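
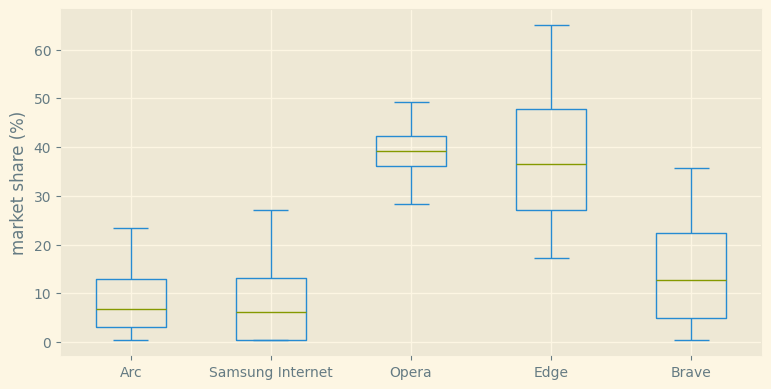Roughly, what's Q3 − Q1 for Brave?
Q3 ≈ 20, Q1 ≈ 5; IQR ≈ 15.

≈ 15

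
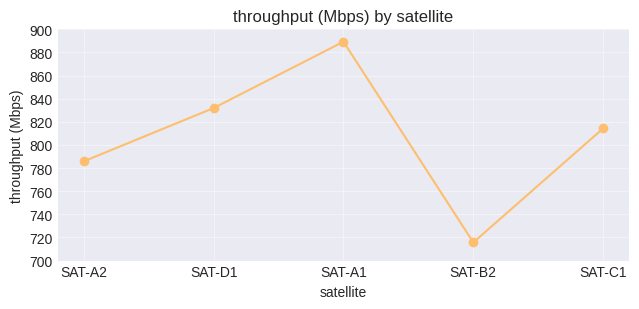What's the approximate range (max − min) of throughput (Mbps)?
≈ 160

Max SAT-A1 ≈ 880, min SAT-B2 ≈ 720; range ≈ 160.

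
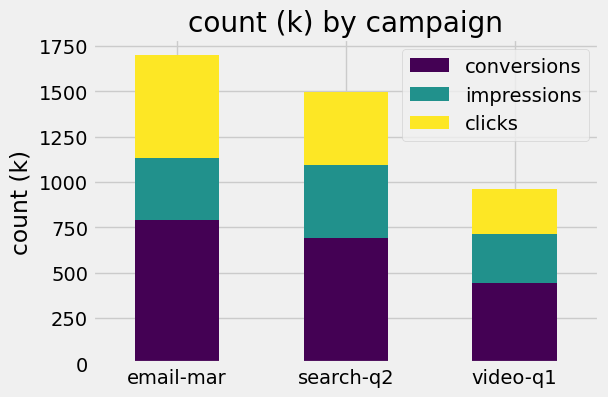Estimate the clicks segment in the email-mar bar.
clicks top ≈ 1800, bottom ≈ 1200; segment ≈ 600.

≈ 600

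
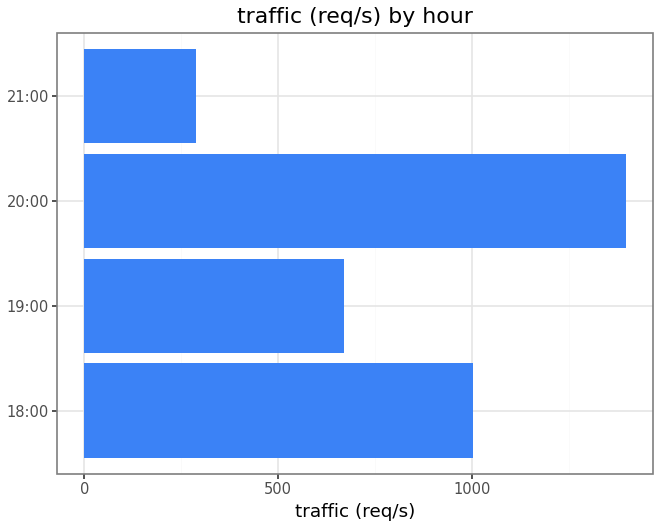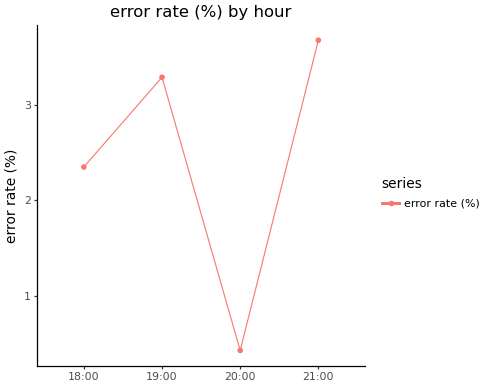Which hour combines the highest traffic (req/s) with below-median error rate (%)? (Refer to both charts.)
Chart 2 median error rate (%) ≈ 3; below-median hours: 18:00, 20:00. Among those, 20:00 has the highest traffic (req/s) (≈ 1400).

20:00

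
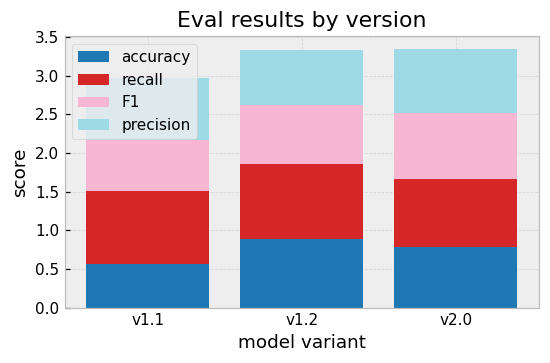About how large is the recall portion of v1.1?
≈ 1.0

recall top ≈ 1.5, bottom ≈ 0.5; segment ≈ 1.0.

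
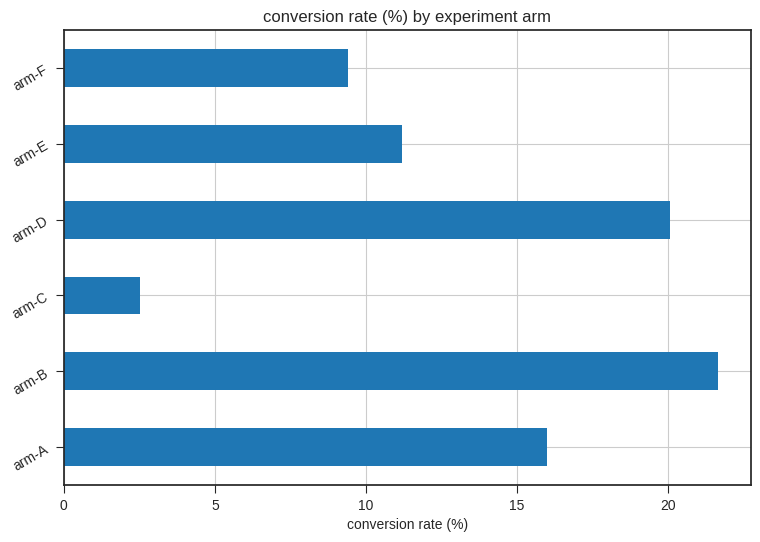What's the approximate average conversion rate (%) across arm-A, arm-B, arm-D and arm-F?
(16 + 22 + 20 + 10) / 4 ≈ 17.

≈ 17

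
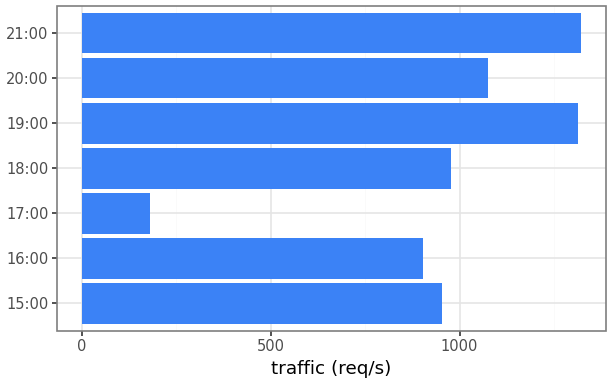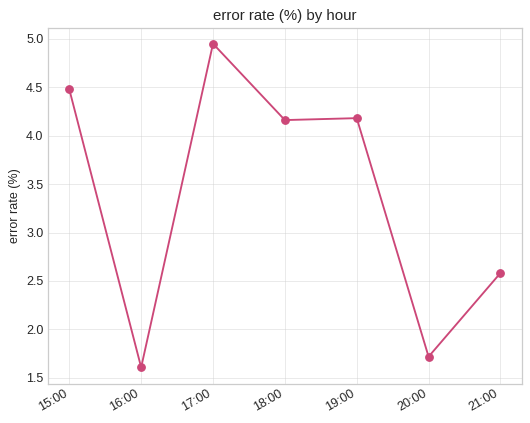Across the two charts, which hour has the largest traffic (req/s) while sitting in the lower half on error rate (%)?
21:00

Chart 2 median error rate (%) ≈ 4; below-median hours: 16:00, 20:00, 21:00. Among those, 21:00 has the highest traffic (req/s) (≈ 1400).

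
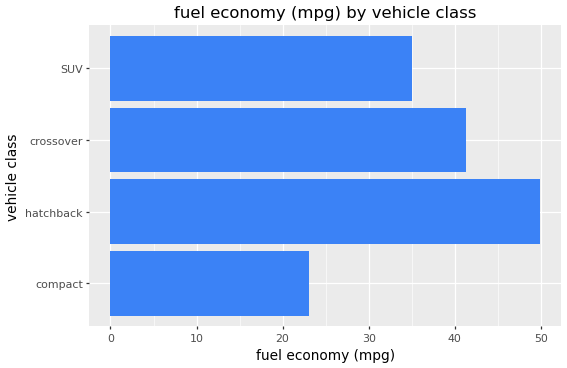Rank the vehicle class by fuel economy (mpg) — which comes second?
Top 3: hatchback ≈ 50, crossover ≈ 40, SUV ≈ 35.

crossover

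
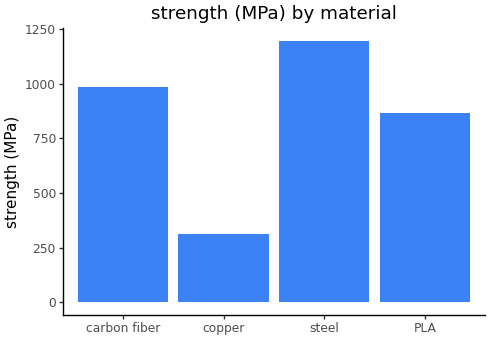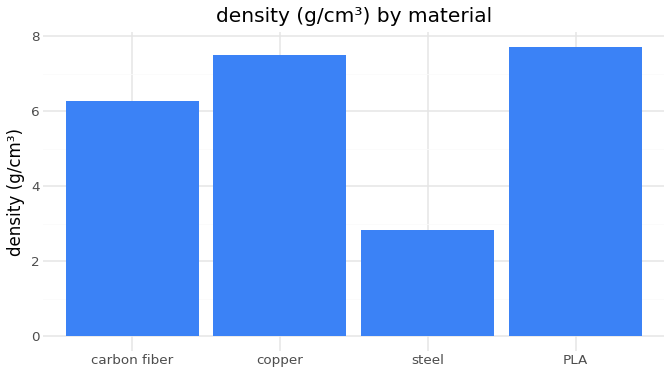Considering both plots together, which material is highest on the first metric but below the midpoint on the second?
steel

Chart 2 median density (g/cm³) ≈ 7; below-median materials: carbon fiber, steel. Among those, steel has the highest strength (MPa) (≈ 1200).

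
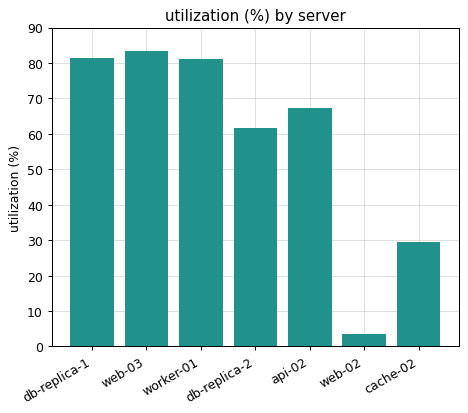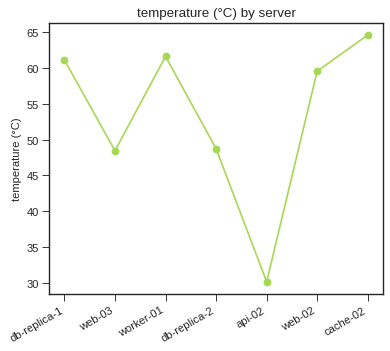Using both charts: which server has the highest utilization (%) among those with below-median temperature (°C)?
Chart 2 median temperature (°C) ≈ 60; below-median servers: web-03, db-replica-2, api-02. Among those, web-03 has the highest utilization (%) (≈ 80).

web-03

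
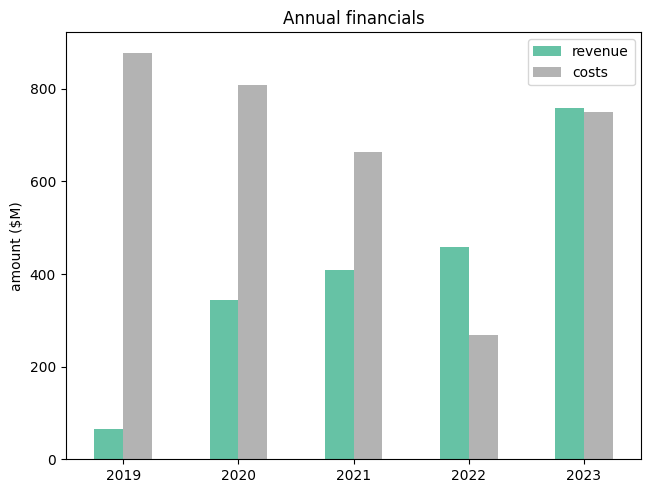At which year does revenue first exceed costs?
2021: revenue ≈ 400 vs costs ≈ 700 (not yet); 2022: revenue ≈ 500 vs costs ≈ 300 (first crossover).

2022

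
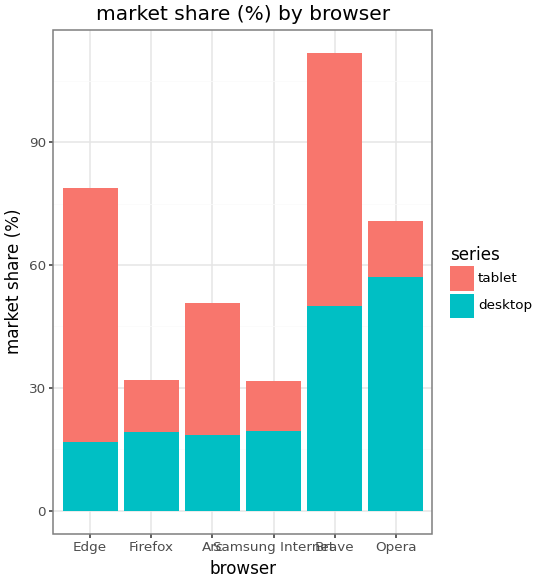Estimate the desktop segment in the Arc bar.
desktop top ≈ 20, bottom ≈ 0; segment ≈ 20.

≈ 20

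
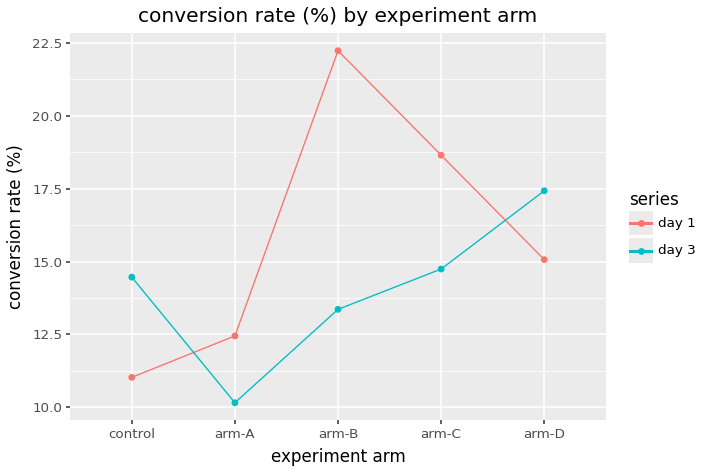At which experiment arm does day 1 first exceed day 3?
arm-A

control: day 1 ≈ 12 vs day 3 ≈ 14 (not yet); arm-A: day 1 ≈ 12 vs day 3 ≈ 10 (first crossover).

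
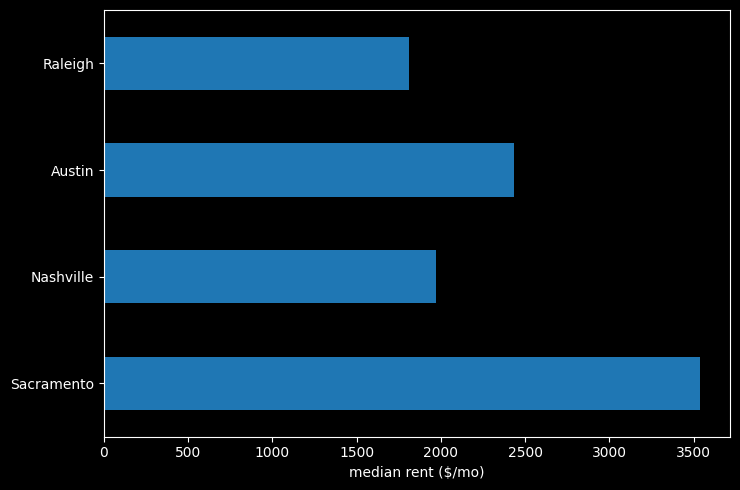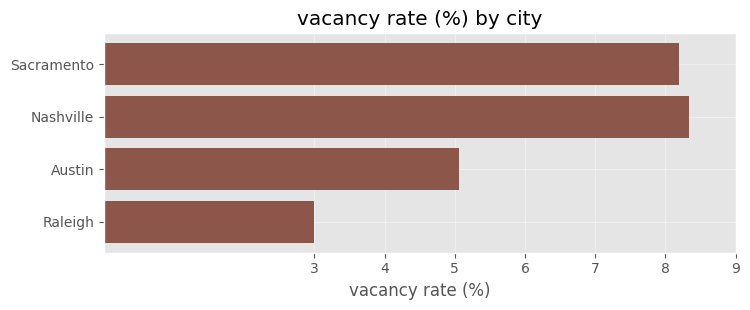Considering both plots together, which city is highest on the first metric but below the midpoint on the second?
Chart 2 median vacancy rate (%) ≈ 7; below-median cities: Austin, Raleigh. Among those, Austin has the highest median rent ($/mo) (≈ 2500).

Austin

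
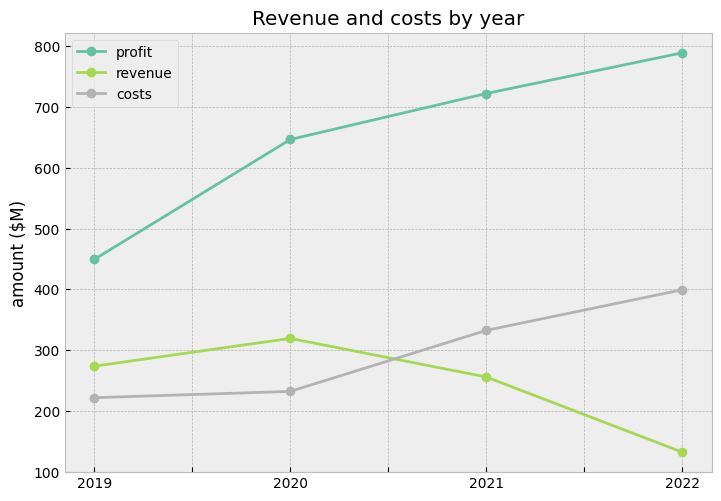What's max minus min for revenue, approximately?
Max 2020 ≈ 300, min 2022 ≈ 100; range ≈ 200.

≈ 200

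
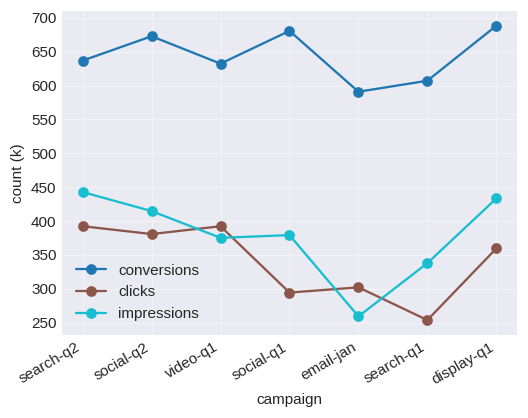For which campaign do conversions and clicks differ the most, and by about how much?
social-q1, ≈ 400 k

social-q1: conversions ≈ 700, clicks ≈ 300 → gap ≈ 400. Next-largest (search-q1) is only ≈ 350.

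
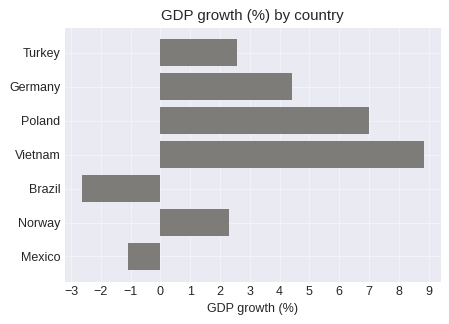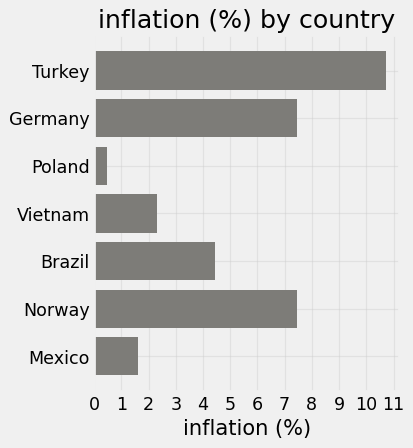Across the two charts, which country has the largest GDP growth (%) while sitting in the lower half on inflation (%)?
Chart 2 median inflation (%) ≈ 4; below-median countries: Poland, Vietnam, Mexico. Among those, Vietnam has the highest GDP growth (%) (≈ 9).

Vietnam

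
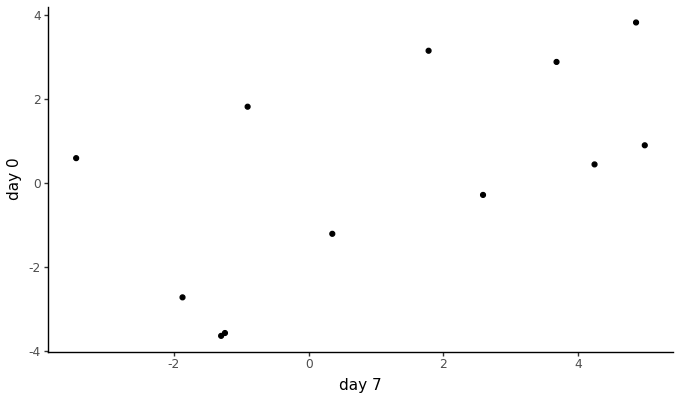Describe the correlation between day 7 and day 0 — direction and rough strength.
Points are positively correlated; moderate (|r| ≈ 0.6).

positive, moderate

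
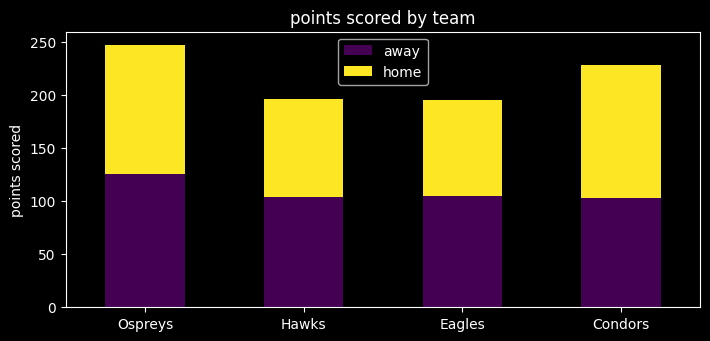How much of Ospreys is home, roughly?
home top ≈ 250, bottom ≈ 125; segment ≈ 125.

≈ 125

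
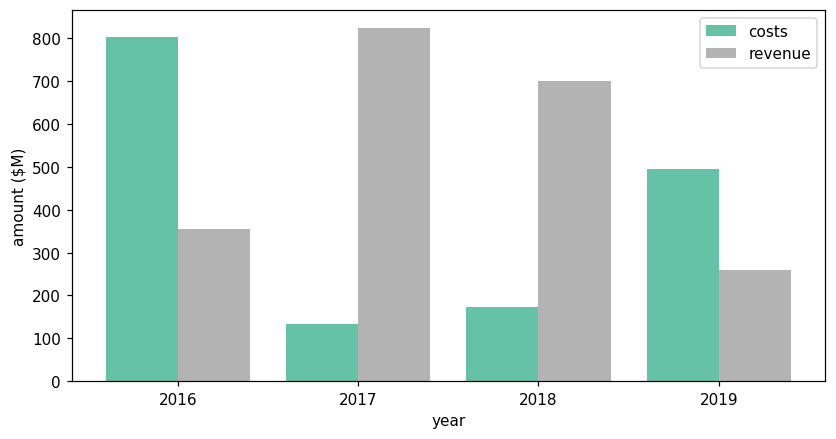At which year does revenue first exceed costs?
2017

2016: revenue ≈ 400 vs costs ≈ 800 (not yet); 2017: revenue ≈ 800 vs costs ≈ 100 (first crossover).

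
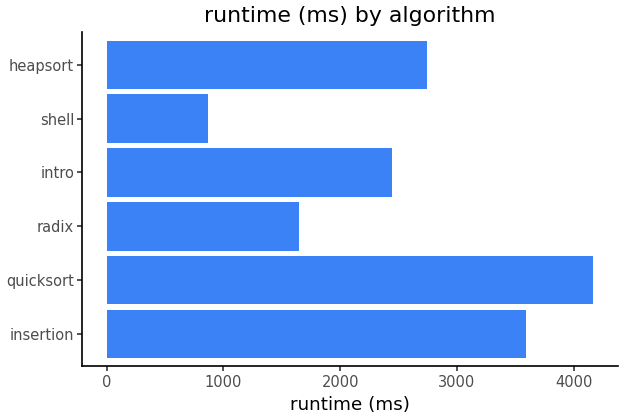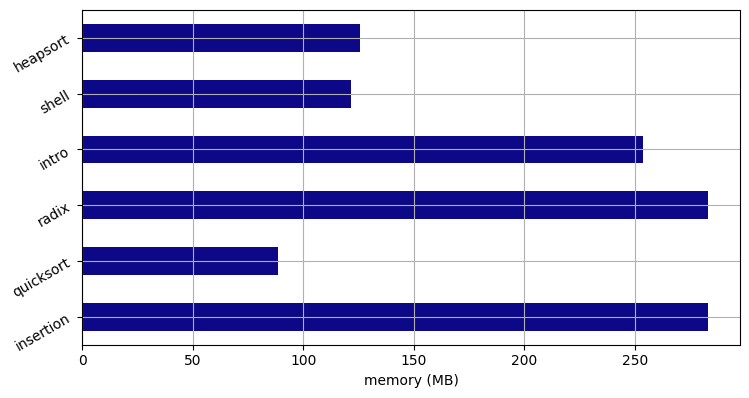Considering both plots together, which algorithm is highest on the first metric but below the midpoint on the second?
Chart 2 median memory (MB) ≈ 200; below-median algorithms: quicksort, shell, heapsort. Among those, quicksort has the highest runtime (ms) (≈ 4000).

quicksort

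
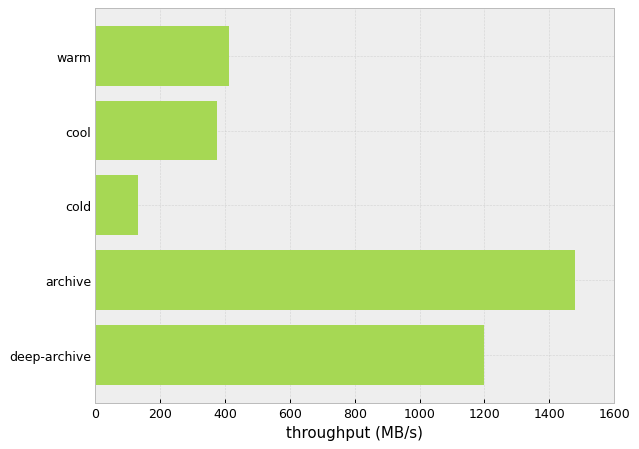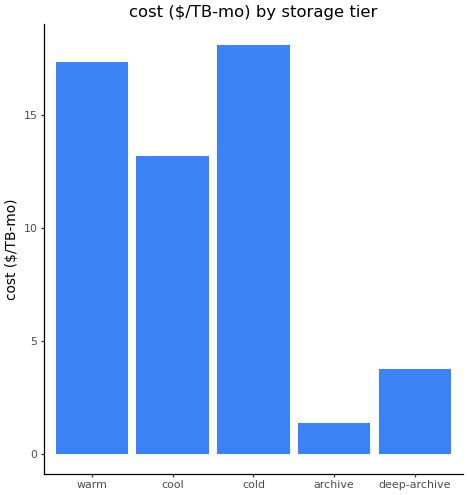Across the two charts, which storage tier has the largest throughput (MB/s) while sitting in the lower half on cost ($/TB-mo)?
Chart 2 median cost ($/TB-mo) ≈ 14; below-median storage tiers: archive, deep-archive. Among those, archive has the highest throughput (MB/s) (≈ 1400).

archive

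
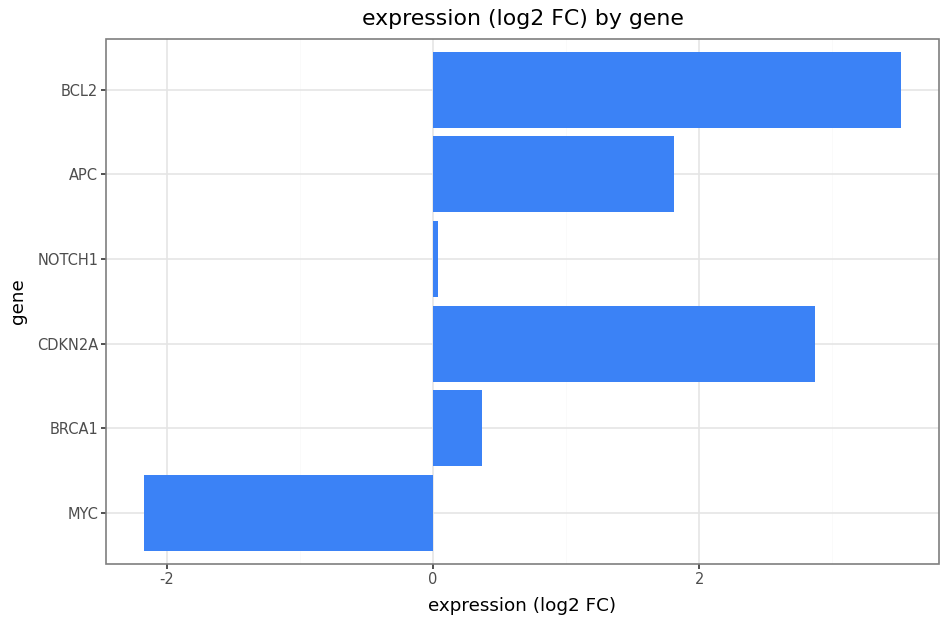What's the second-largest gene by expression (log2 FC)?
Top 3: BCL2 ≈ 3.5, CDKN2A ≈ 3.0, APC ≈ 2.0.

CDKN2A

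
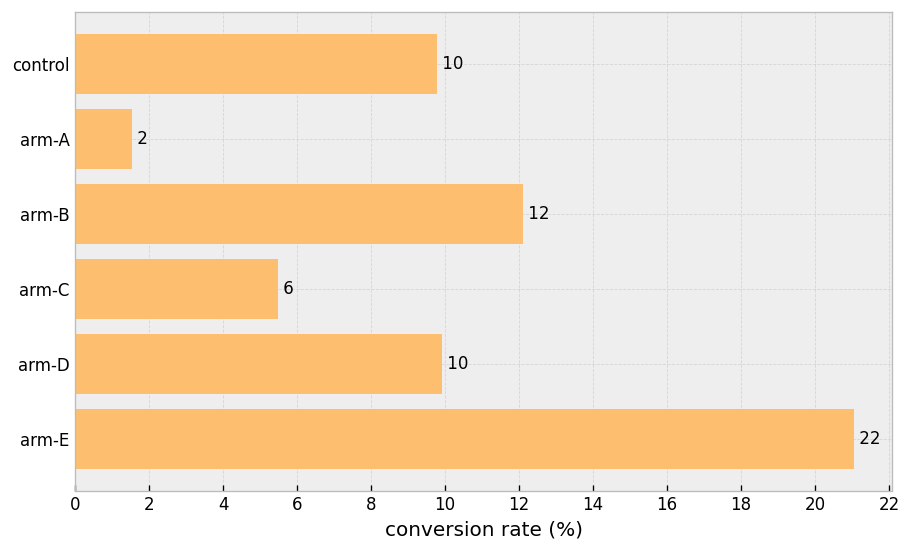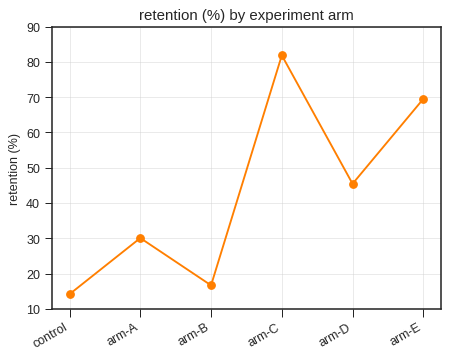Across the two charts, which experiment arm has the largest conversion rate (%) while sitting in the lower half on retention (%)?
arm-B

Chart 2 median retention (%) ≈ 40; below-median experiment arms: control, arm-A, arm-B. Among those, arm-B has the highest conversion rate (%) (≈ 12).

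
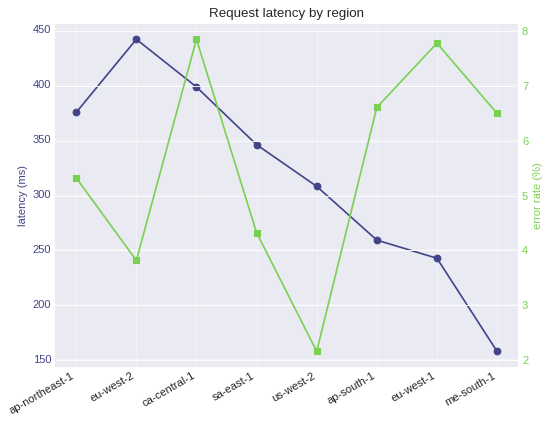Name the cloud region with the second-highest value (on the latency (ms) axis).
Top 3 (on the latency (ms) axis): eu-west-2 ≈ 450, ca-central-1 ≈ 400, ap-northeast-1 ≈ 375.

ca-central-1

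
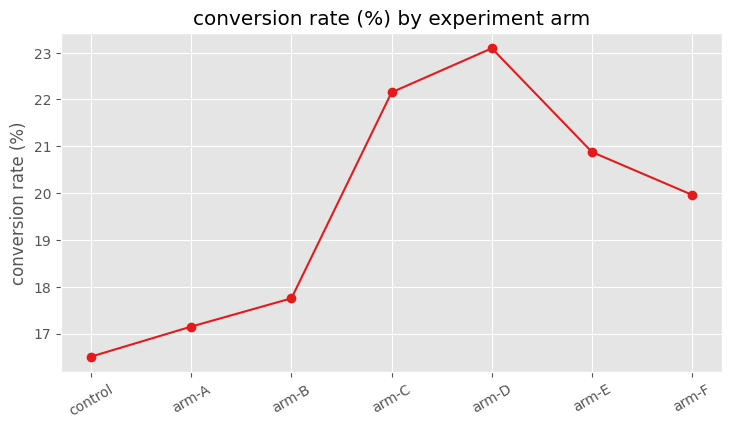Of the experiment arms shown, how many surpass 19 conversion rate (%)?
Above 19: arm-C, arm-D, arm-E, arm-F.

4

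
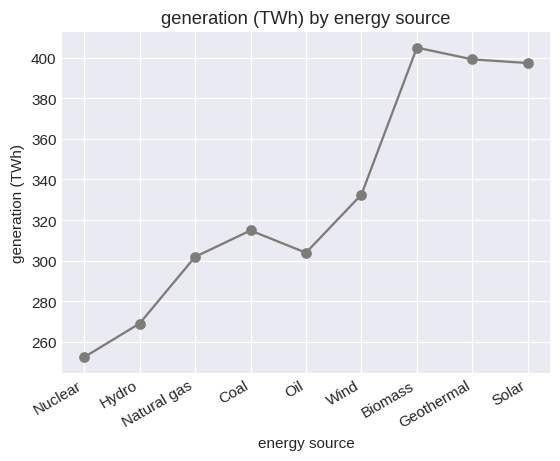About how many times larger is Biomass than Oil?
≈ 1.33×

Biomass ≈ 400, Oil ≈ 300; 400/300 ≈ 1.33.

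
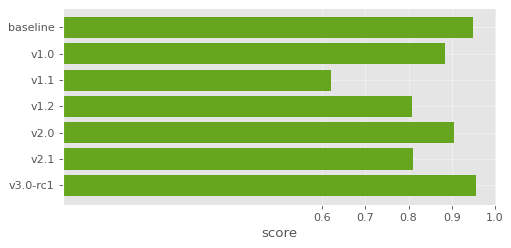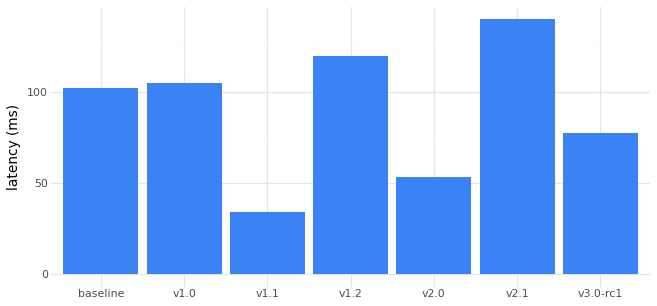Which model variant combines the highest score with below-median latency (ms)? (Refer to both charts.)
v3.0-rc1

Chart 2 median latency (ms) ≈ 100; below-median model variants: v1.1, v2.0, v3.0-rc1. Among those, v3.0-rc1 has the highest score (≈ 1).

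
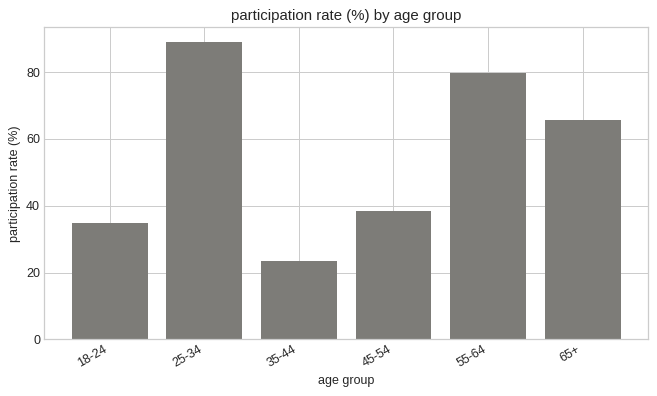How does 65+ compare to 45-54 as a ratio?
≈ 1.75×

65+ ≈ 70, 45-54 ≈ 40; 70/40 ≈ 1.75.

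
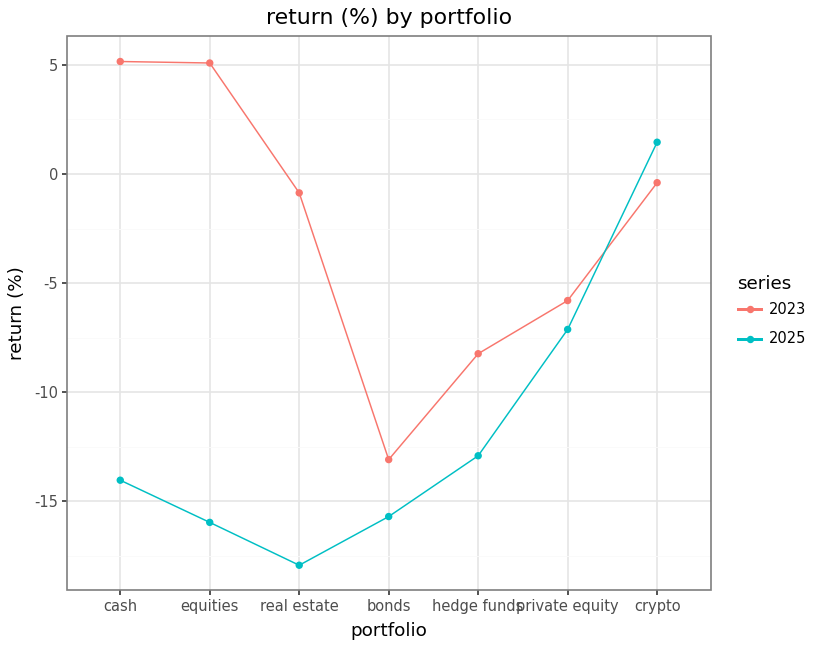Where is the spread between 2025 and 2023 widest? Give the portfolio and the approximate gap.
equities, ≈ 22 %

equities: 2025 ≈ -16, 2023 ≈ 6 → gap ≈ 22. Next-largest (cash) is only ≈ 20.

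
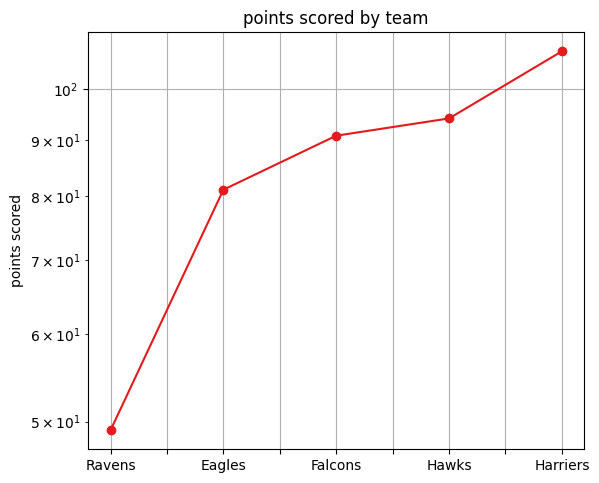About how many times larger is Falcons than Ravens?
Falcons ≈ 90, Ravens ≈ 50; 90/50 ≈ 1.8.

≈ 1.8×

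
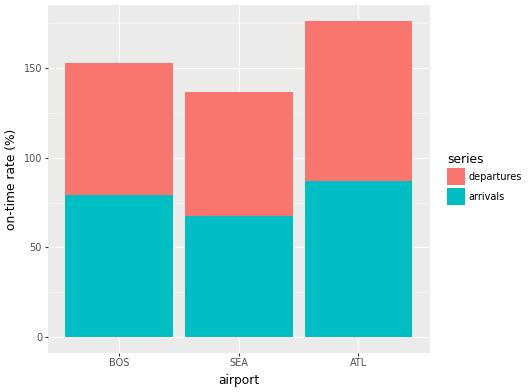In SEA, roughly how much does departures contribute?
≈ 80

departures top ≈ 140, bottom ≈ 60; segment ≈ 80.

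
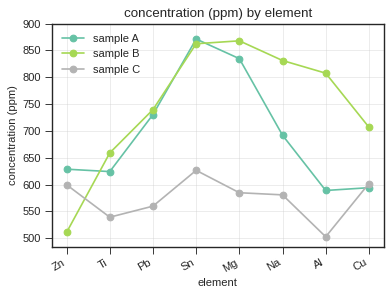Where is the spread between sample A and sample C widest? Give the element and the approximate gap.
Mg: sample A ≈ 850, sample C ≈ 600 → gap ≈ 250. Next-largest (Sn) is only ≈ 200.

Mg, ≈ 250 ppm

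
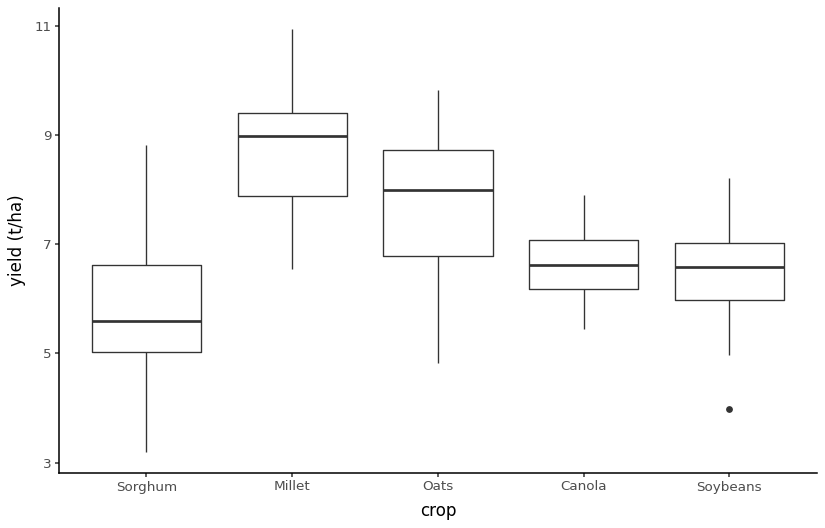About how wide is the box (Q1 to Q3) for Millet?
Q3 ≈ 9.5, Q1 ≈ 8.0; IQR ≈ 1.5.

≈ 1.5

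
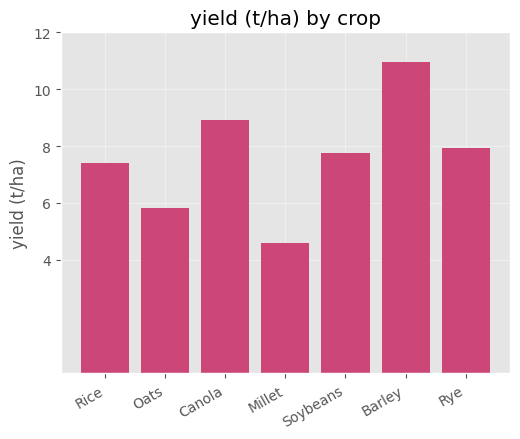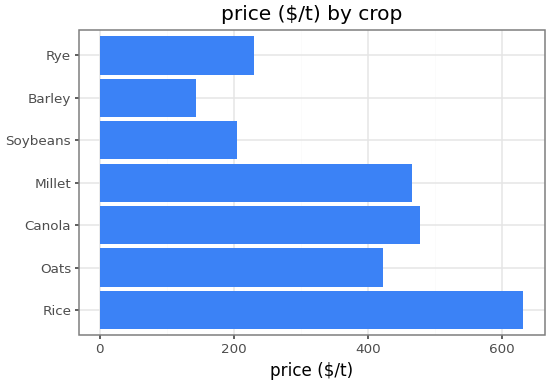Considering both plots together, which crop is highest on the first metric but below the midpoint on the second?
Barley

Chart 2 median price ($/t) ≈ 400; below-median crops: Soybeans, Barley, Rye. Among those, Barley has the highest yield (t/ha) (≈ 10).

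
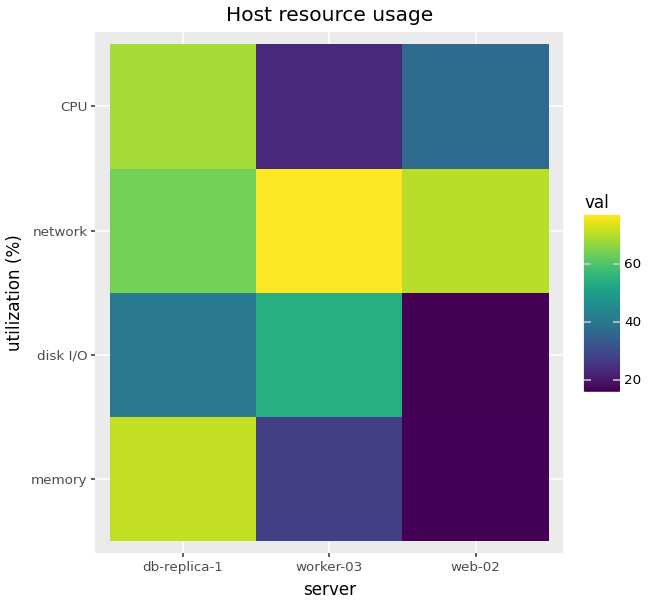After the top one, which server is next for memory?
worker-03

Top 3 for memory: db-replica-1 ≈ 70, worker-03 ≈ 30, web-02 ≈ 20.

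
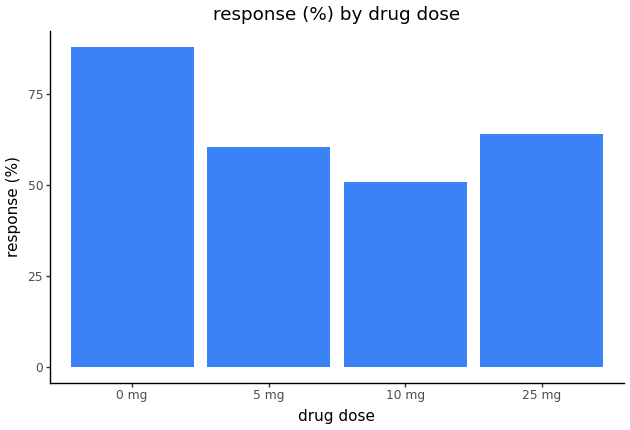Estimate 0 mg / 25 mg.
≈ 1.5×

0 mg ≈ 90, 25 mg ≈ 60; 90/60 ≈ 1.5.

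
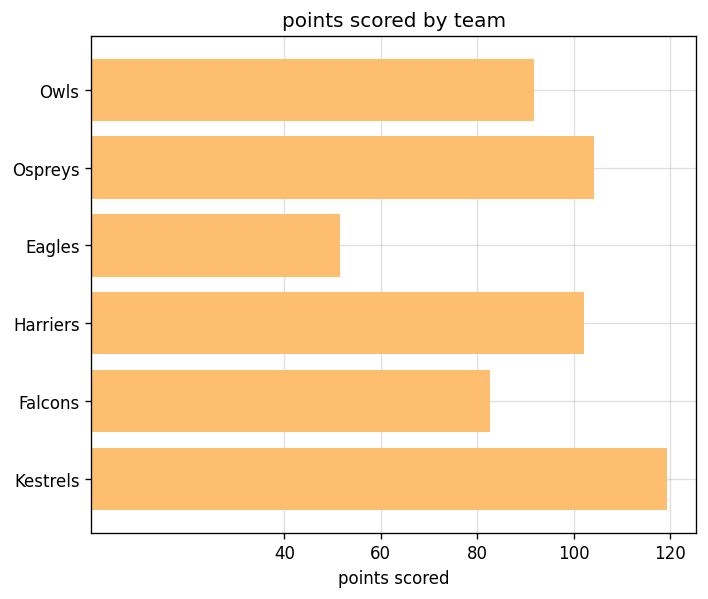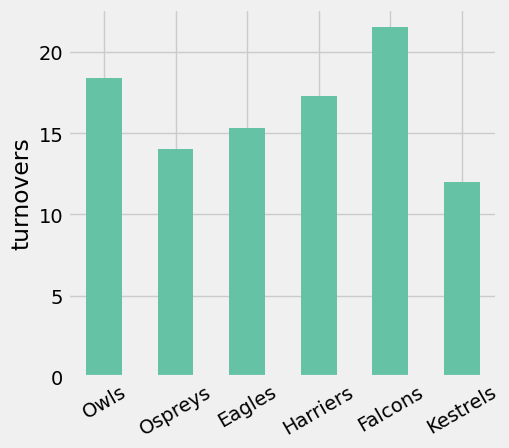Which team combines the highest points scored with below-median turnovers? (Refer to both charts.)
Chart 2 median turnovers ≈ 16; below-median teams: Ospreys, Eagles, Kestrels. Among those, Kestrels has the highest points scored (≈ 120).

Kestrels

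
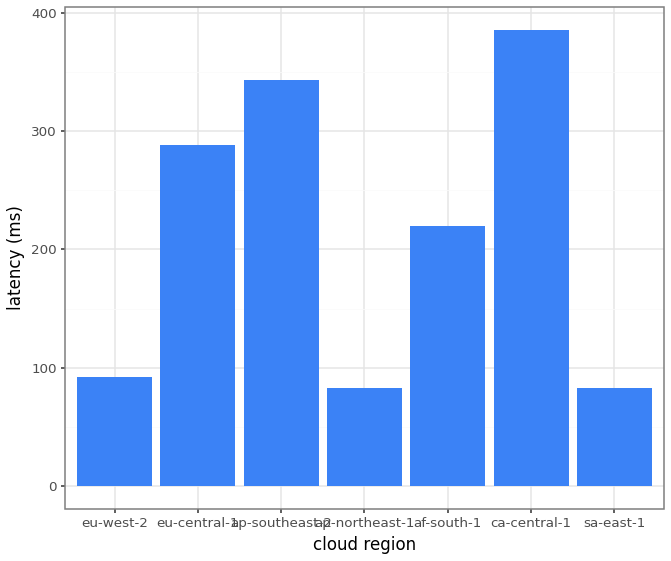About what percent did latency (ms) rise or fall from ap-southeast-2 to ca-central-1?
ap-southeast-2 ≈ 350, ca-central-1 ≈ 400; (400 − 350) / 350 ≈ +14.3%.

≈ +14.3%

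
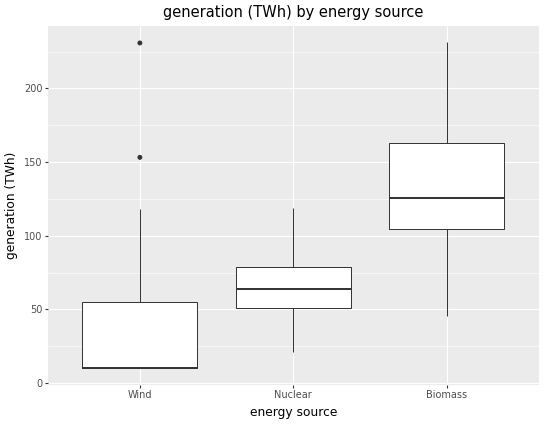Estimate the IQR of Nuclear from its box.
≈ 30

Q3 ≈ 80, Q1 ≈ 50; IQR ≈ 30.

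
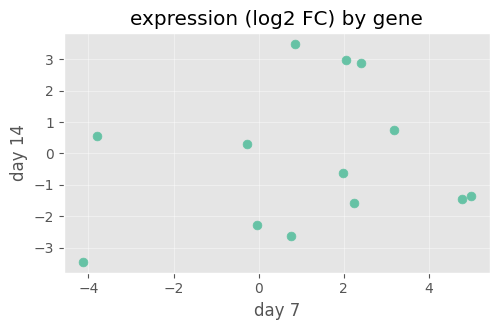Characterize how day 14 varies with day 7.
Points are roughly uncorrelated; weak (|r| ≈ 0.2).

no clear correlation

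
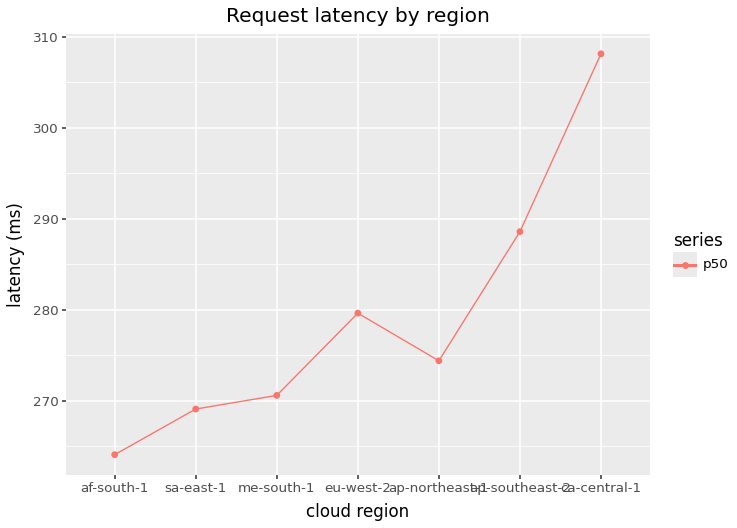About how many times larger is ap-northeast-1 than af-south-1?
ap-northeast-1 ≈ 275, af-south-1 ≈ 265; 275/265 ≈ 1.04.

≈ 1.04×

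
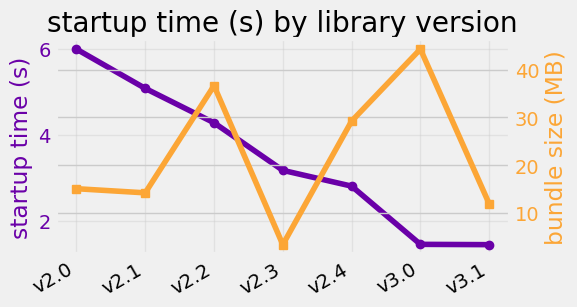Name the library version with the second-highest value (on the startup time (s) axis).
Top 3 (on the startup time (s) axis): v2.0 ≈ 6.0, v2.1 ≈ 5.0, v2.2 ≈ 4.5.

v2.1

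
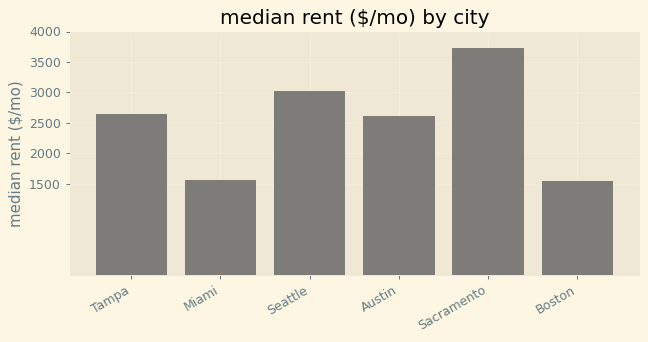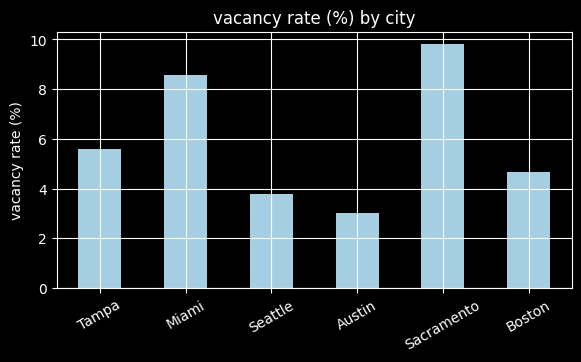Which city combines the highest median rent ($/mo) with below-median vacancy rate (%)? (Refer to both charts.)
Chart 2 median vacancy rate (%) ≈ 5; below-median cities: Seattle, Austin, Boston. Among those, Seattle has the highest median rent ($/mo) (≈ 3000).

Seattle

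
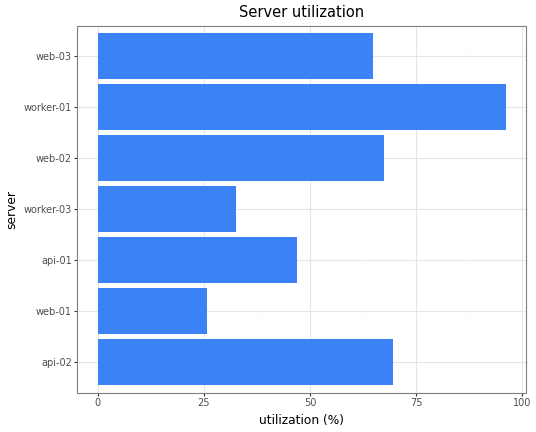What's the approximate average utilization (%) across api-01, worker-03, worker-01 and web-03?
(50 + 30 + 100 + 60) / 4 ≈ 60.

≈ 60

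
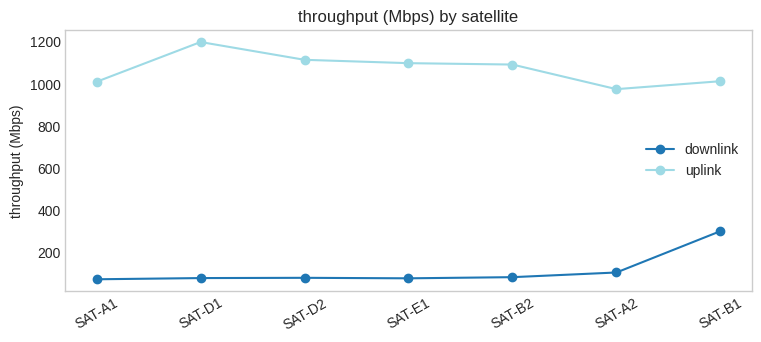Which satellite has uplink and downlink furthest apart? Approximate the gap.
SAT-D1: uplink ≈ 1200, downlink ≈ 100 → gap ≈ 1100. Next-largest (SAT-D2) is only ≈ 1000.

SAT-D1, ≈ 1100 Mbps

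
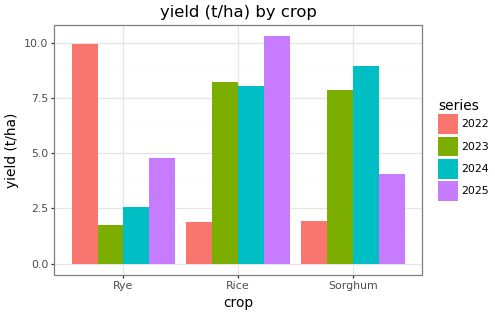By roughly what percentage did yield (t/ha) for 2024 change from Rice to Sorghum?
≈ +12.5%

Rice ≈ 8, Sorghum ≈ 9; (9 − 8) / 8 ≈ +12.5%.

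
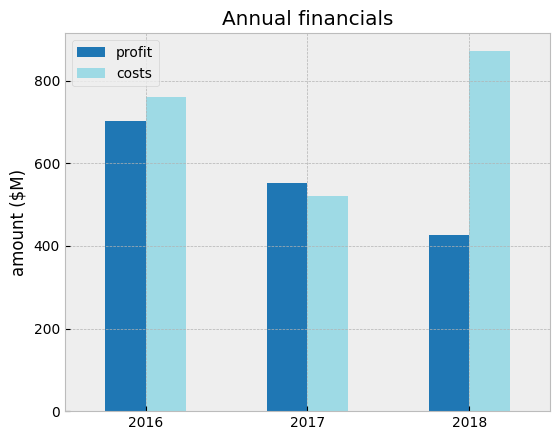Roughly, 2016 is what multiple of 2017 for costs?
≈ 1.6×

2016 ≈ 800, 2017 ≈ 500; 800/500 ≈ 1.6.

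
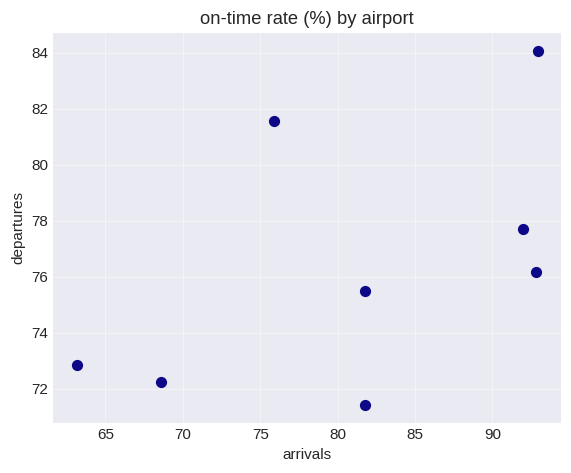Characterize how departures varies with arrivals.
Points are positively correlated; moderate (|r| ≈ 0.5).

positive, moderate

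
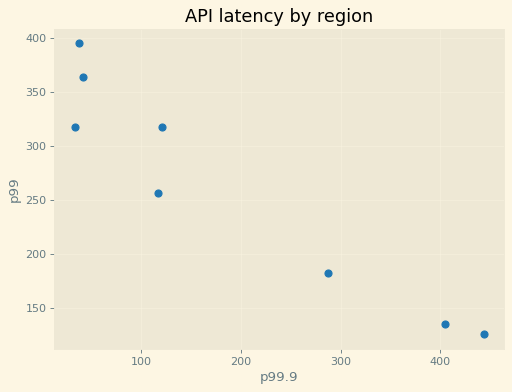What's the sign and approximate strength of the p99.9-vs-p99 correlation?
negative, strong

Points are negatively correlated; strong (|r| ≈ 1.0).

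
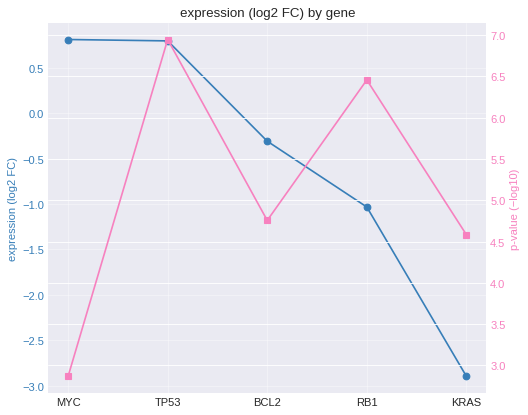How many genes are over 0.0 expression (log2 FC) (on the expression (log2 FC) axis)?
Above 0.0: MYC, TP53.

2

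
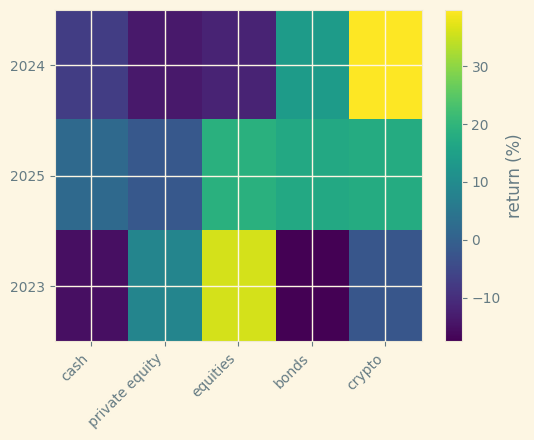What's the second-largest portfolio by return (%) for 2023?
Top 3 for 2023: equities ≈ 35, private equity ≈ 10, crypto ≈ 0.

private equity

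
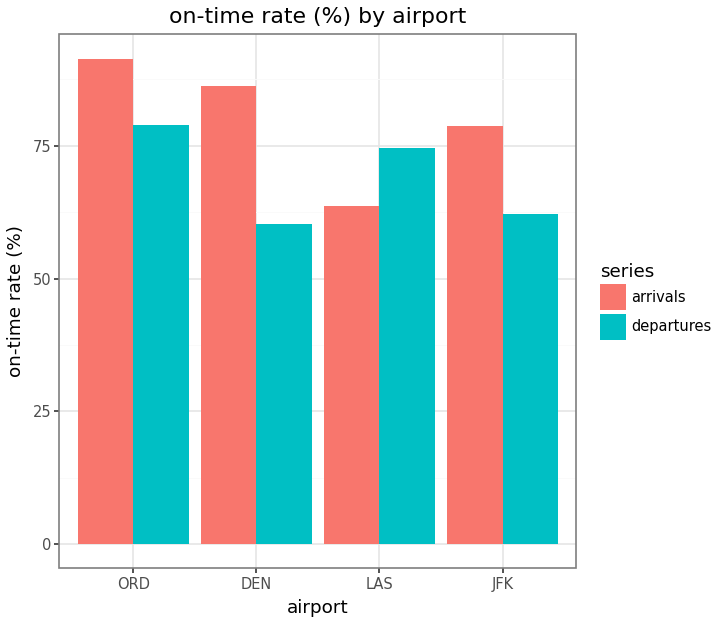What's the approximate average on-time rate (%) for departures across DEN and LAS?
≈ 65

(60 + 70) / 2 ≈ 65.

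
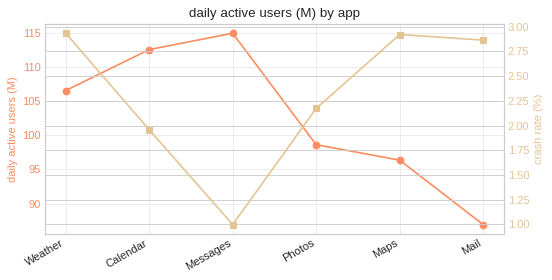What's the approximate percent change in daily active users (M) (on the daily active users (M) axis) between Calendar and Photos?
Calendar ≈ 115, Photos ≈ 100; (100 − 115) / 115 ≈ -13%.

≈ -13%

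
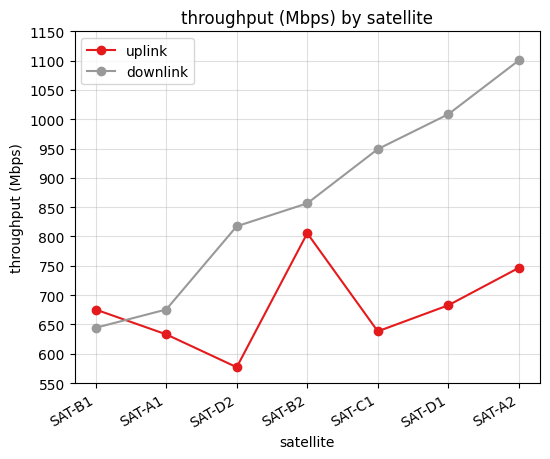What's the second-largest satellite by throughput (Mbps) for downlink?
Top 3 for downlink: SAT-A2 ≈ 1100, SAT-D1 ≈ 1000, SAT-C1 ≈ 950.

SAT-D1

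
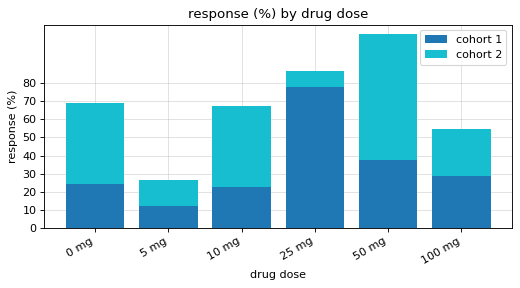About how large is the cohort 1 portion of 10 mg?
≈ 20

cohort 1 top ≈ 20, bottom ≈ 0; segment ≈ 20.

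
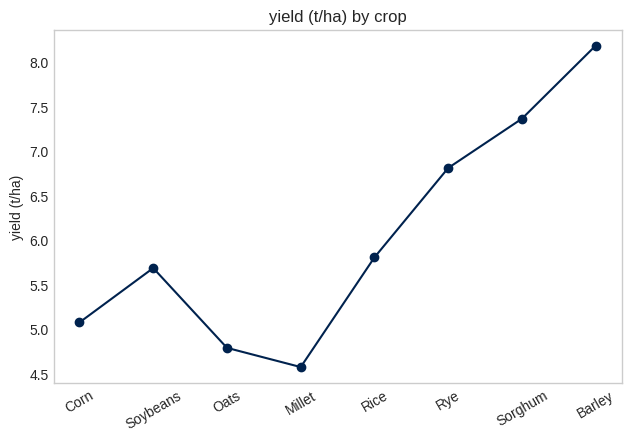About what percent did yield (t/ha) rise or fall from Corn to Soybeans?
≈ +10%

Corn ≈ 5.0, Soybeans ≈ 5.5; (5.5 − 5.0) / 5.0 ≈ +10%.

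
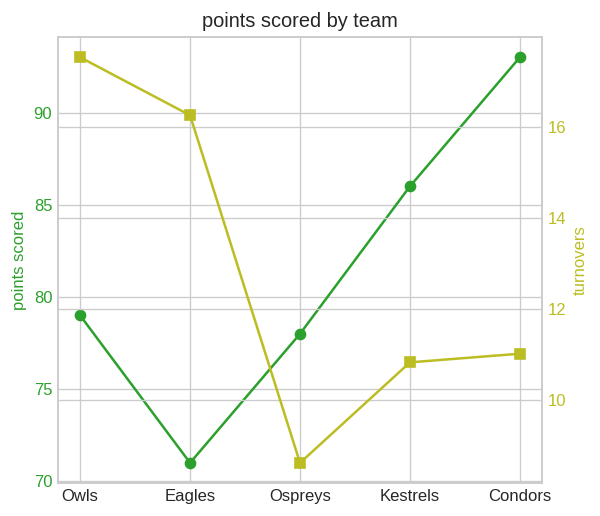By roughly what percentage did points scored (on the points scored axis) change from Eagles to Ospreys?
≈ +8.3%

Eagles ≈ 72, Ospreys ≈ 78; (78 − 72) / 72 ≈ +8.3%.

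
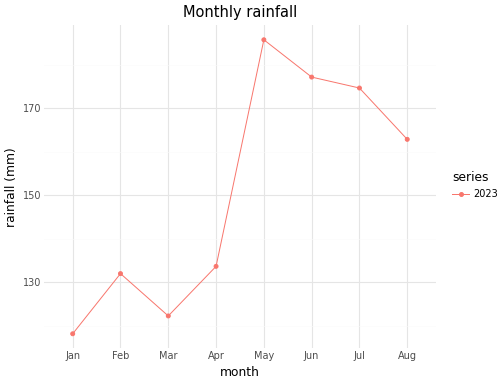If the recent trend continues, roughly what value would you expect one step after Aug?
≈ 150

Last three: 180, 170, 160 → slope ≈ -10/step → next ≈ 150.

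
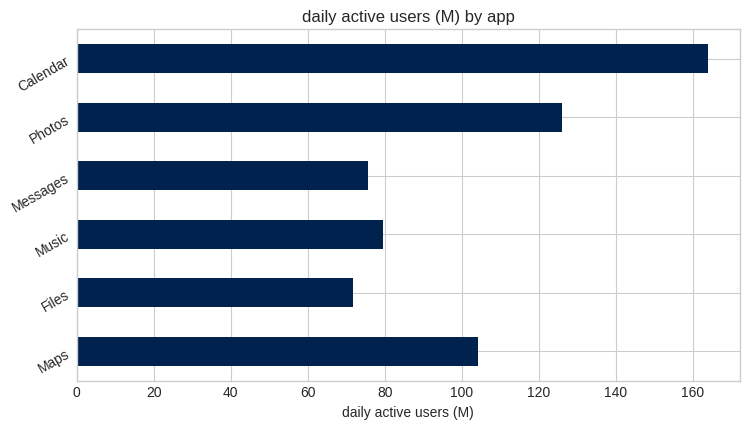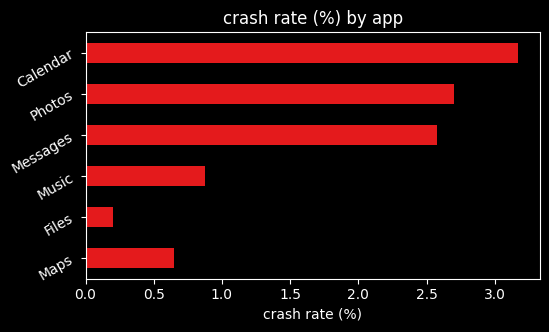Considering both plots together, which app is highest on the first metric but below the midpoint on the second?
Chart 2 median crash rate (%) ≈ 1.5; below-median apps: Maps, Files, Music. Among those, Maps has the highest daily active users (M) (≈ 100).

Maps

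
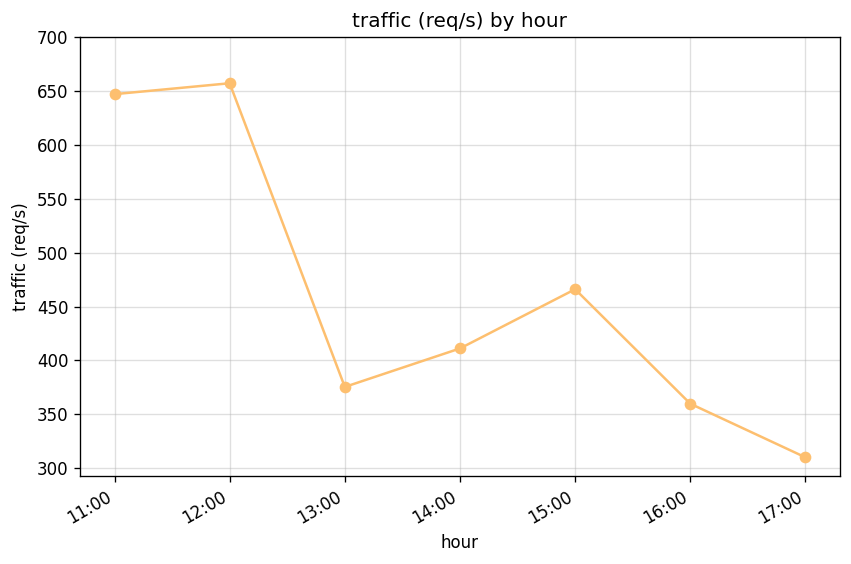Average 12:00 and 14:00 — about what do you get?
≈ 525

(650 + 400) / 2 ≈ 525.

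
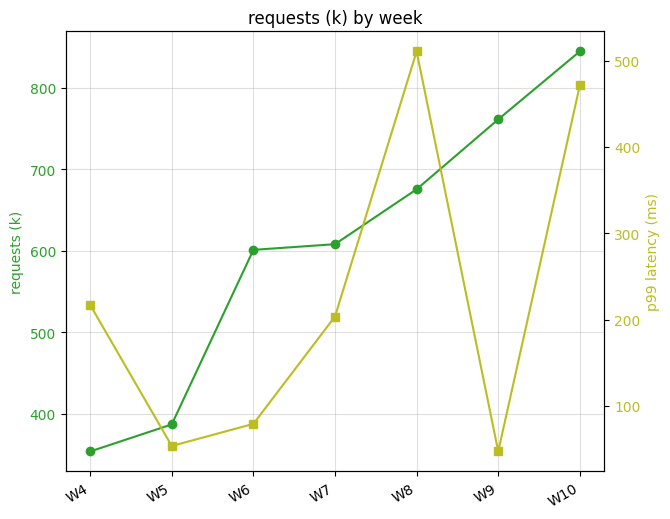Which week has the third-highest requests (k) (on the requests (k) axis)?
W8

Top 4 (on the requests (k) axis): W10 ≈ 850, W9 ≈ 750, W8 ≈ 700, W7 ≈ 600.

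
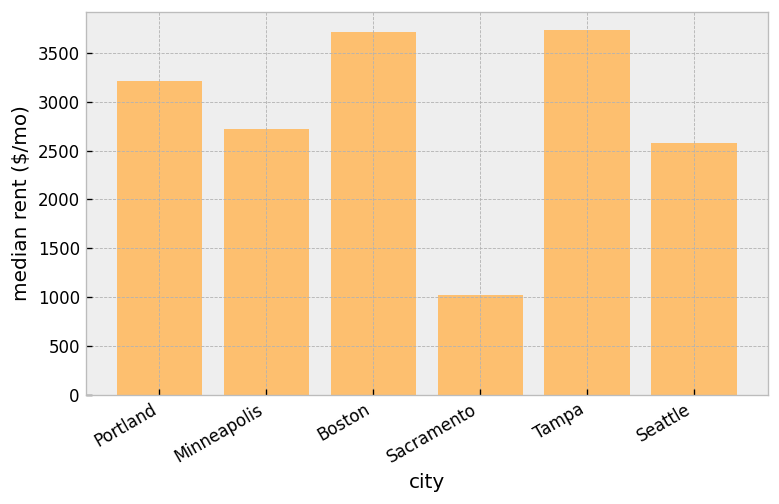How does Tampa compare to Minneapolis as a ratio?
Tampa ≈ 3500, Minneapolis ≈ 2500; 3500/2500 ≈ 1.4.

≈ 1.4×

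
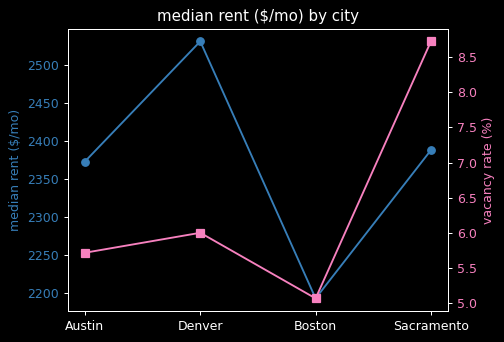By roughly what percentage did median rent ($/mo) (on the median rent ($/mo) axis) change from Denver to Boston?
Denver ≈ 2550, Boston ≈ 2200; (2200 − 2550) / 2550 ≈ -13.7%.

≈ -13.7%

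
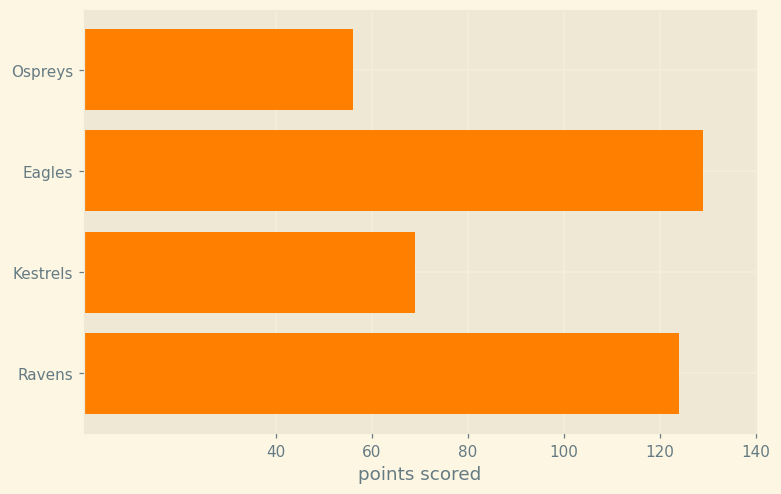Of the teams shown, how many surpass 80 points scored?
Above 80: Eagles, Ravens.

2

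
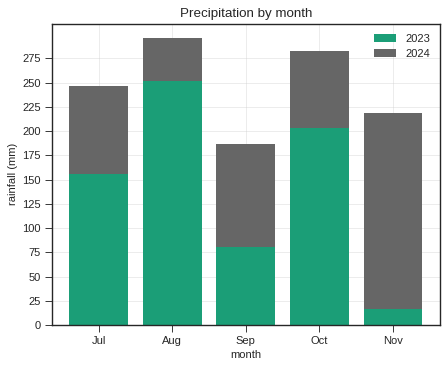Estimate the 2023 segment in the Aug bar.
2023 top ≈ 250, bottom ≈ 0; segment ≈ 250.

≈ 250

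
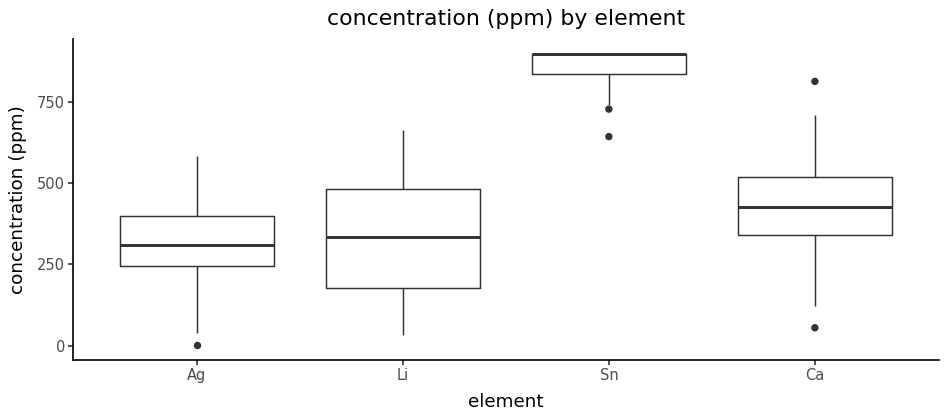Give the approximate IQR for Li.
≈ 300

Q3 ≈ 500, Q1 ≈ 200; IQR ≈ 300.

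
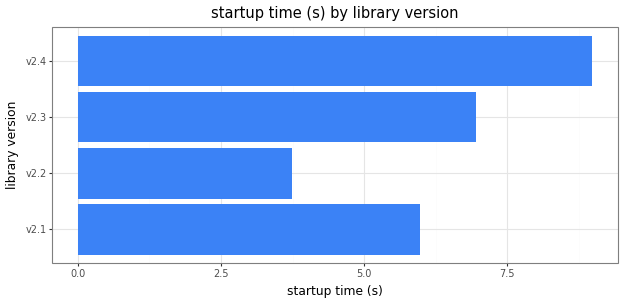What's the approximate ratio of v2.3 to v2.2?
v2.3 ≈ 7, v2.2 ≈ 4; 7/4 ≈ 1.75.

≈ 1.75×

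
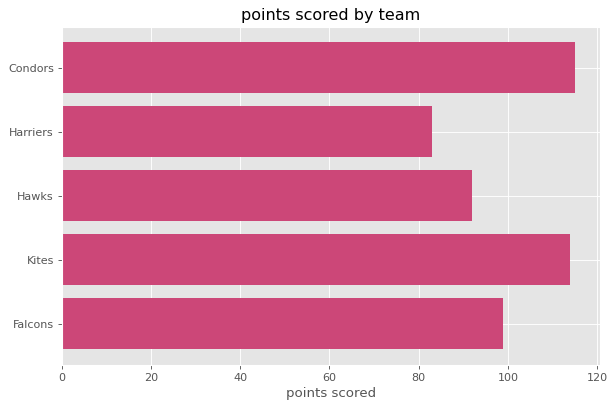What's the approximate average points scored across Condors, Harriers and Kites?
≈ 103

(120 + 80 + 110) / 3 ≈ 103.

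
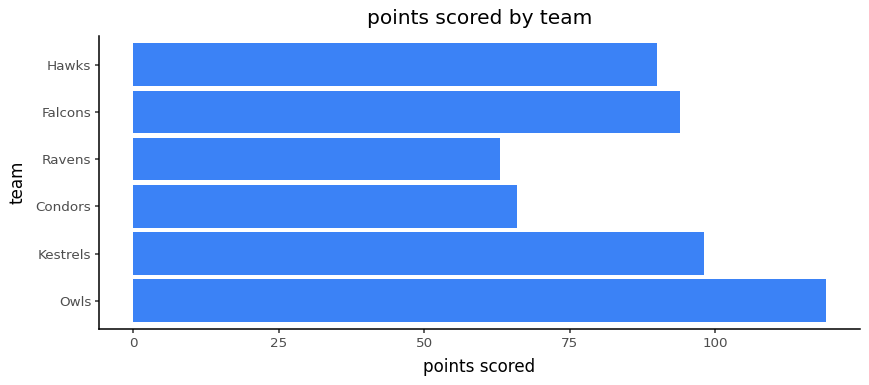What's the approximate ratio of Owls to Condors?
≈ 1.71×

Owls ≈ 120, Condors ≈ 70; 120/70 ≈ 1.71.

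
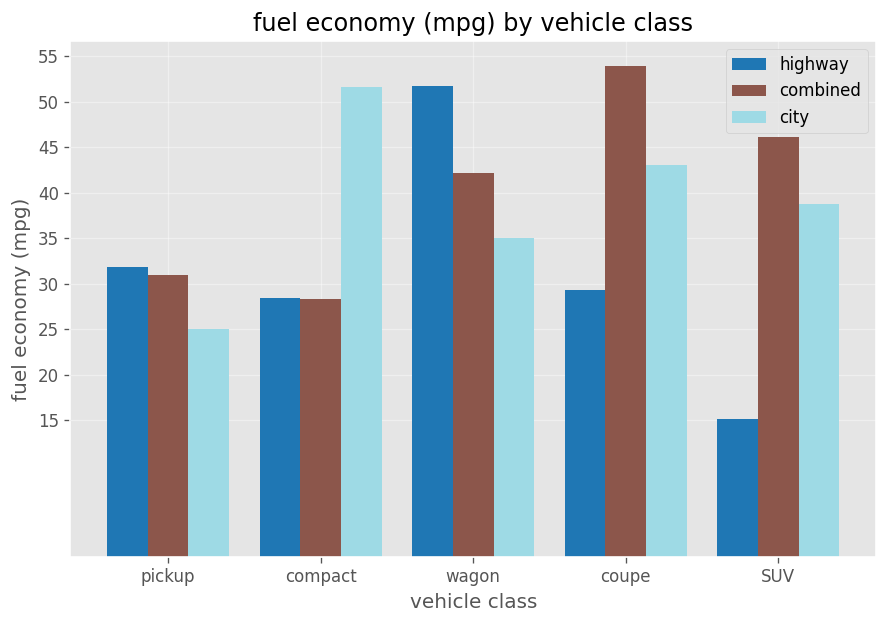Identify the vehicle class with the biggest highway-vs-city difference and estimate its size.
SUV, ≈ 25 mpg

SUV: highway ≈ 15, city ≈ 40 → gap ≈ 25. Next-largest (compact) is only ≈ 20.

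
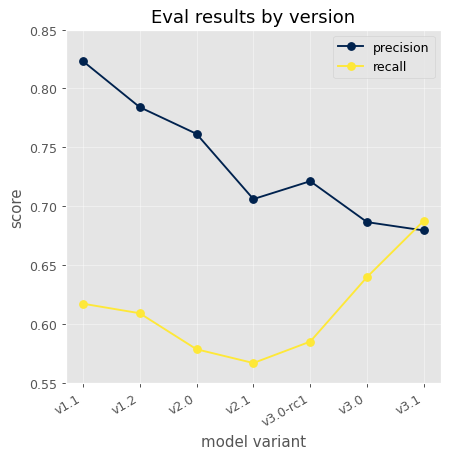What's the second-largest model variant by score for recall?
v3.0

Top 3 for recall: v3.1 ≈ 0.70, v3.0 ≈ 0.65, v1.1 ≈ 0.60.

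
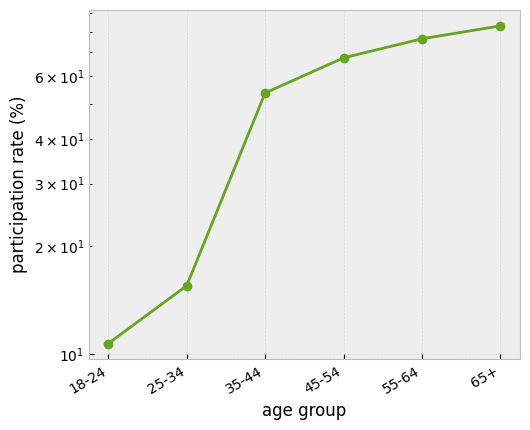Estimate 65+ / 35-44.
≈ 1.6×

65+ ≈ 80, 35-44 ≈ 50; 80/50 ≈ 1.6.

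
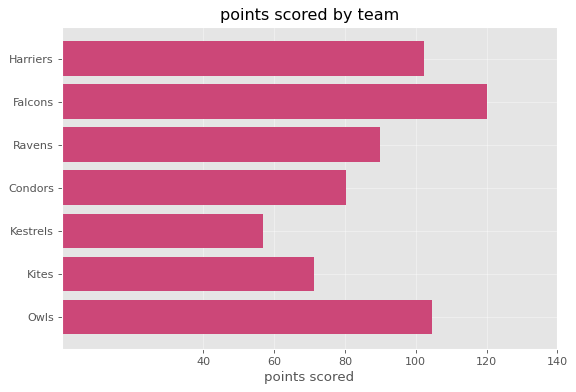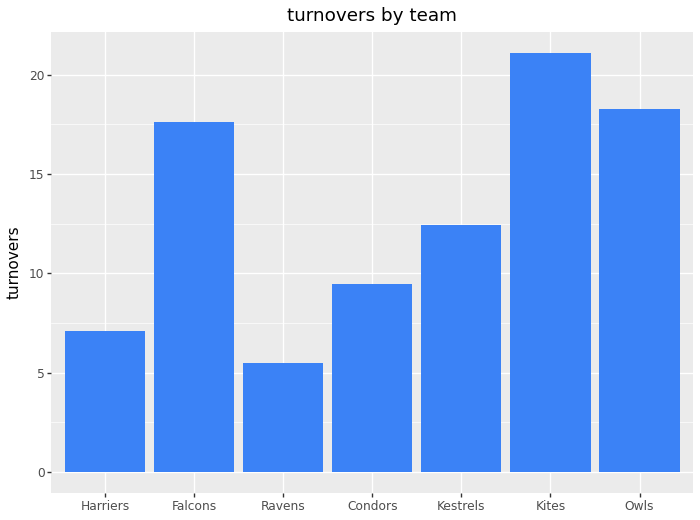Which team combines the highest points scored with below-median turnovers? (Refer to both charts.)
Chart 2 median turnovers ≈ 12; below-median teams: Harriers, Ravens, Condors. Among those, Harriers has the highest points scored (≈ 100).

Harriers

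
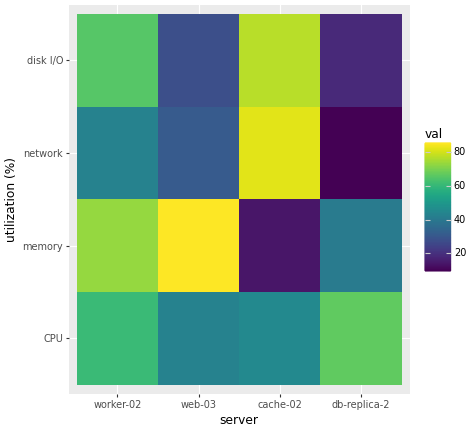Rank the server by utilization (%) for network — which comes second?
worker-02

Top 3 for network: cache-02 ≈ 80, worker-02 ≈ 40, web-03 ≈ 30.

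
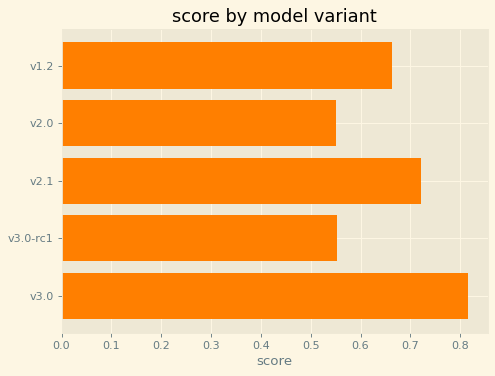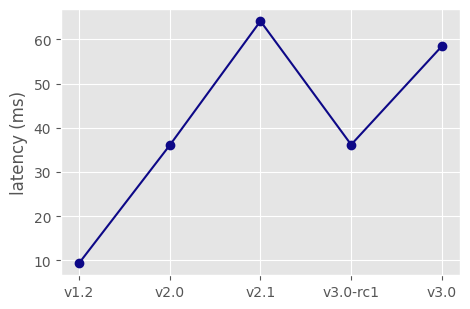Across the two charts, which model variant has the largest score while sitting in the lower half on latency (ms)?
Chart 2 median latency (ms) ≈ 40; below-median model variants: v1.2, v2.0. Among those, v1.2 has the highest score (≈ 0.7).

v1.2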